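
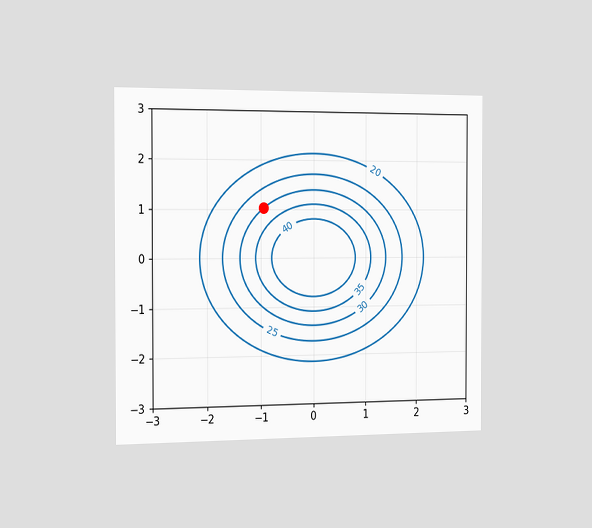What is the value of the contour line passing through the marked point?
30

The chart is viewed slightly from the left. The marked point sits on the contour labelled 30.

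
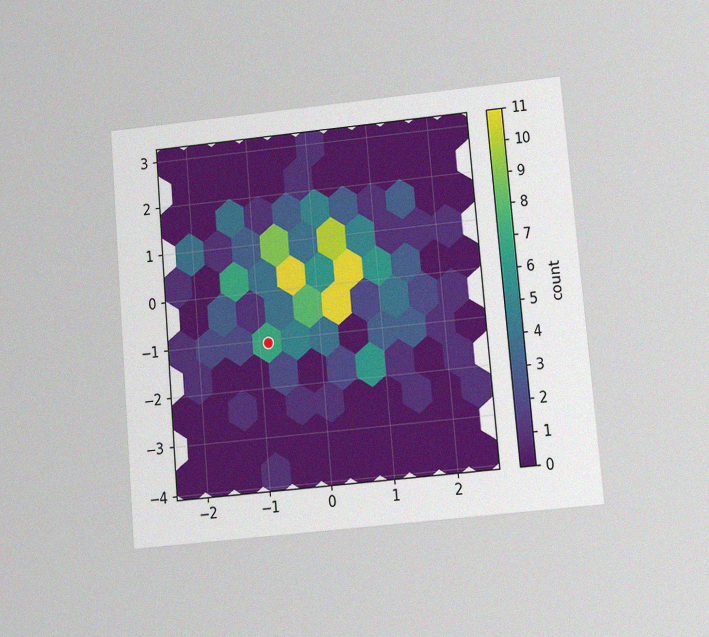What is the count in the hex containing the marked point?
7

The chart is tilted about 5° counter-clockwise and viewed at a slight angle, with some photo noise. The marked hex reads 7 on the colorbar.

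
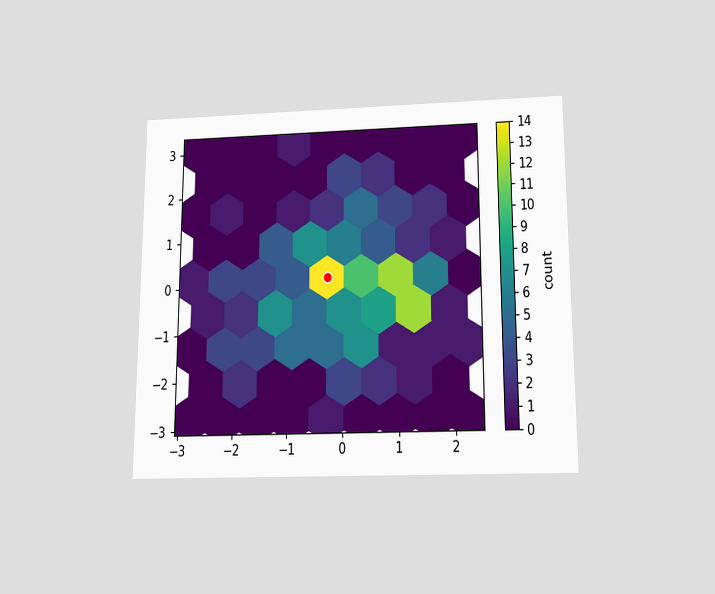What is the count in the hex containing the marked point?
14

The chart is viewed slightly from below. The marked hex reads 14 on the colorbar.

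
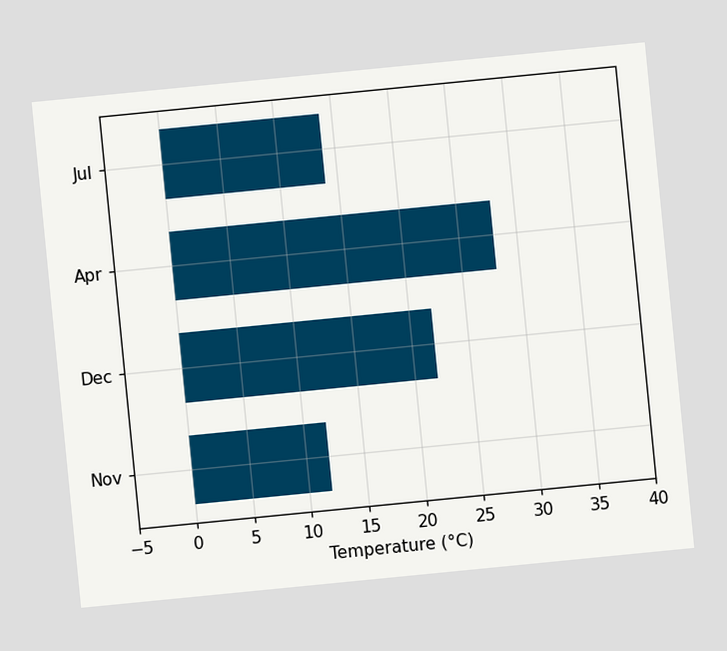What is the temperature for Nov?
12°C

The chart is tilted about 6° counter-clockwise. Reading along the chart's x-axis, the Nov bar reaches 12°C.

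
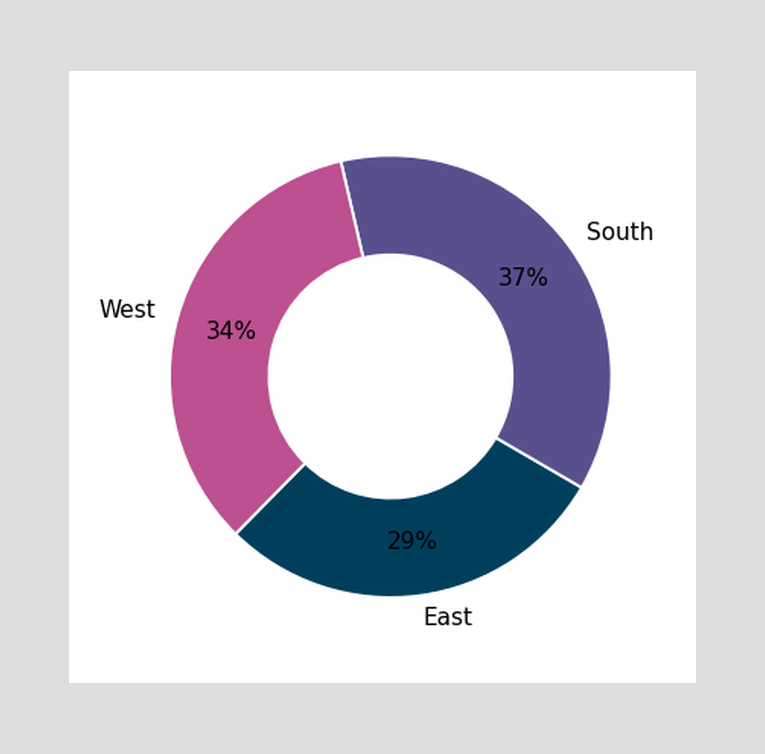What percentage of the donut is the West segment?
The West segment takes up 34% of the ring.

34%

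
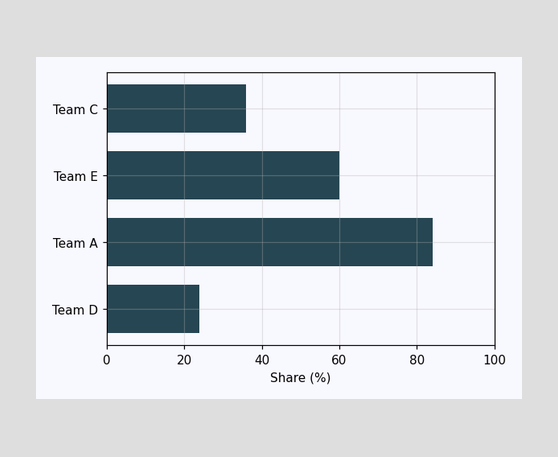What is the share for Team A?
84%

Reading along the chart's x-axis, the Team A bar reaches 84%.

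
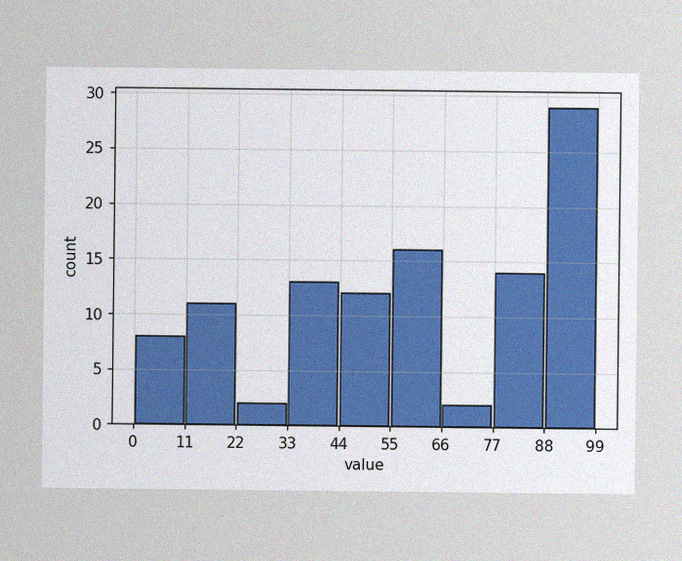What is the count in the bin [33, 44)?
13

The image has some photo noise and uneven lighting. The [33, 44) bin has height 13.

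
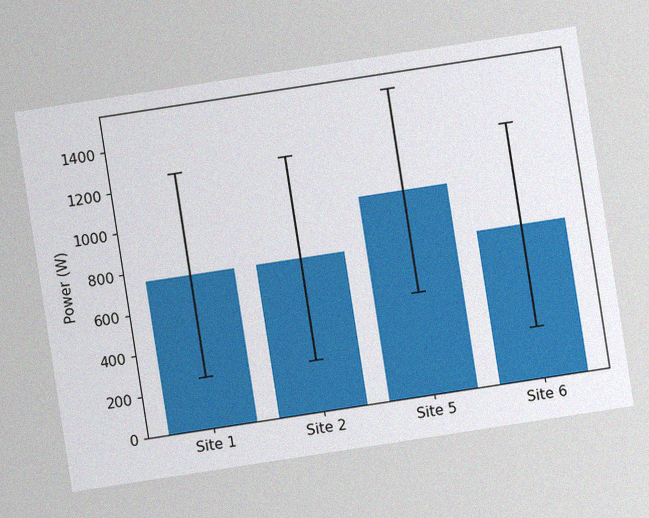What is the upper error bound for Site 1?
The chart is tilted about 9° counter-clockwise, with some photo noise. The Site 1 bar's upper whisker reaches 1250W.

1250W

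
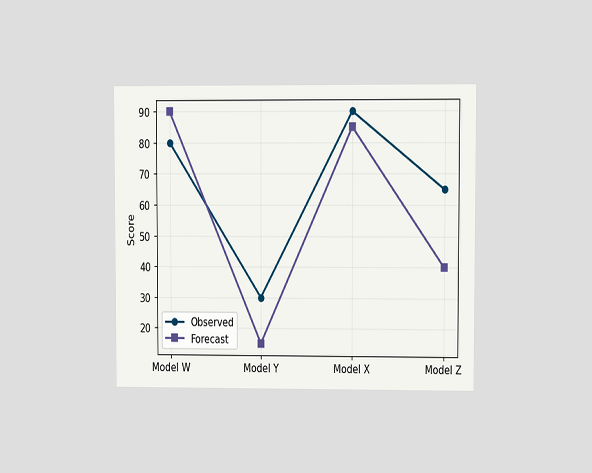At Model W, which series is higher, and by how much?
Forecast, by 10

The chart is viewed at a slight angle. At Model W, Forecast sits above the other line by 10.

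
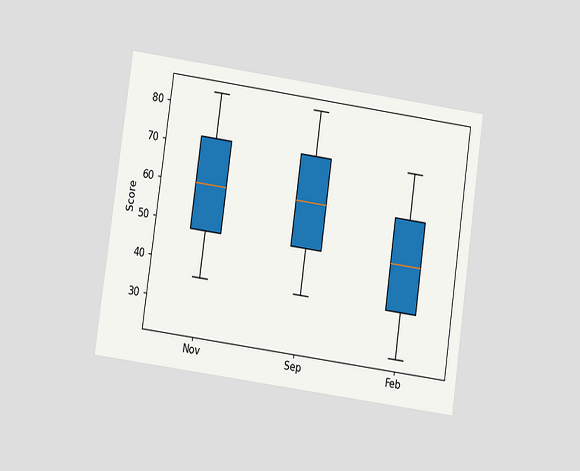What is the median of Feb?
The chart is tilted about 8° clockwise and viewed at a slight angle. The median line in the Feb box sits at 48.

48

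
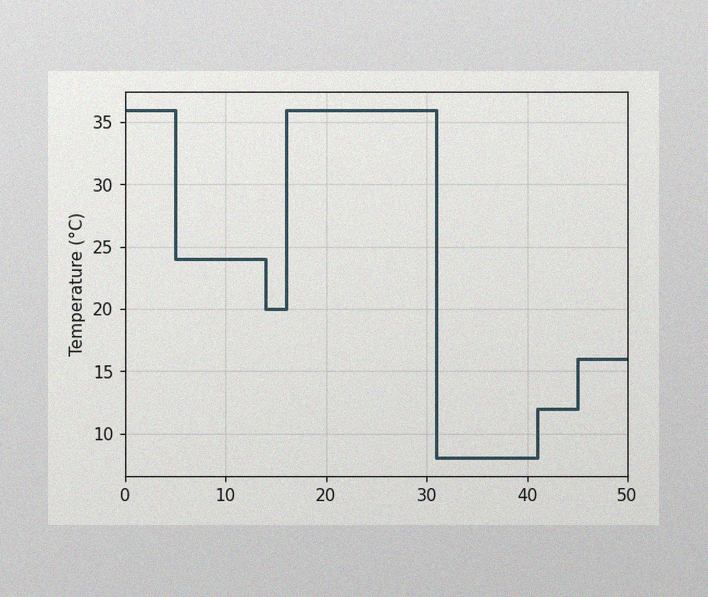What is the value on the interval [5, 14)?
24°C

The image has some photo noise and uneven lighting. On [5, 14) the step sits at 24°C.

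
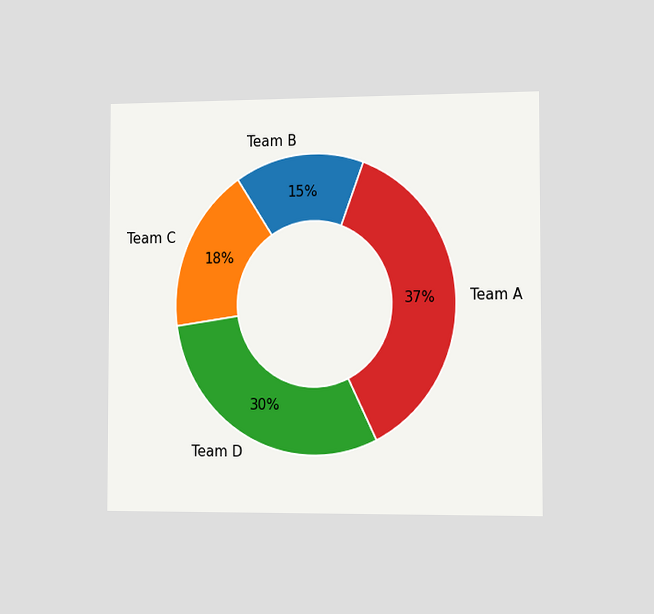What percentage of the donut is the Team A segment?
37%

The chart is viewed slightly from the right. The Team A segment takes up 37% of the ring.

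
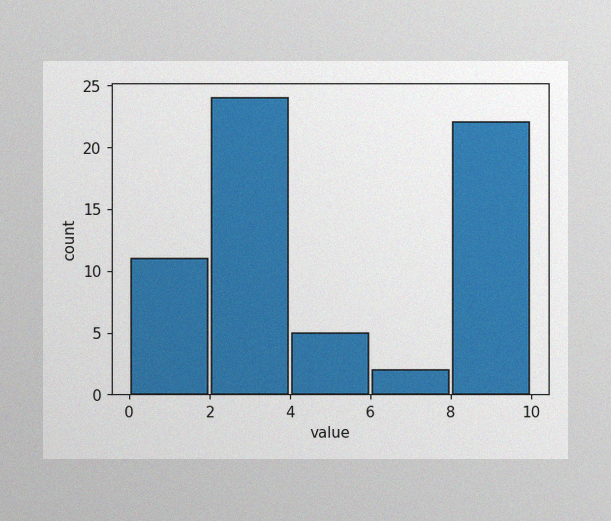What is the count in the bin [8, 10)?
22

The image has some photo noise and uneven lighting. The [8, 10) bin has height 22.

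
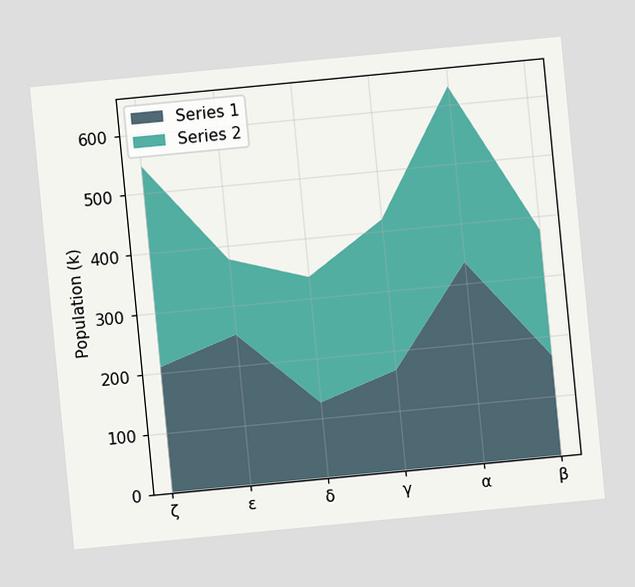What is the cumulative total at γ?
420k

The chart is tilted about 5° counter-clockwise. The stacked total at γ reaches 420k.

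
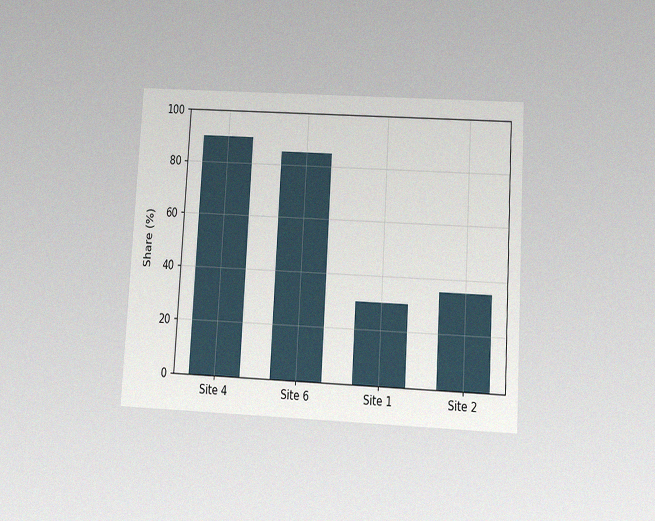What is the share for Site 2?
35%

The chart is tilted about 3° clockwise and viewed slightly from below, with some photo noise. Reading along the chart's y-axis, the Site 2 bar reaches 35%.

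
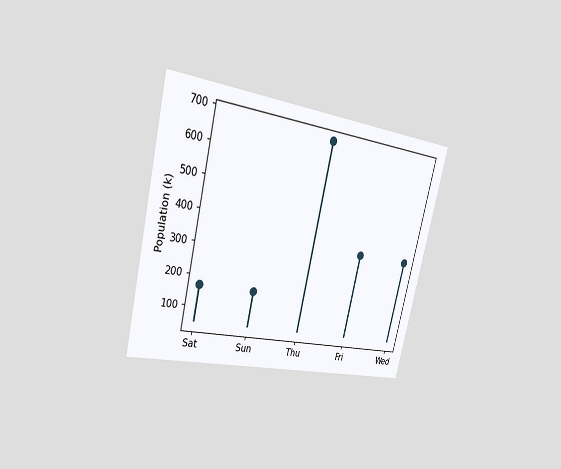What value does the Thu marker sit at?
680k

The chart is tilted about 14° clockwise and viewed slightly from the left. The Thu marker sits at 680k.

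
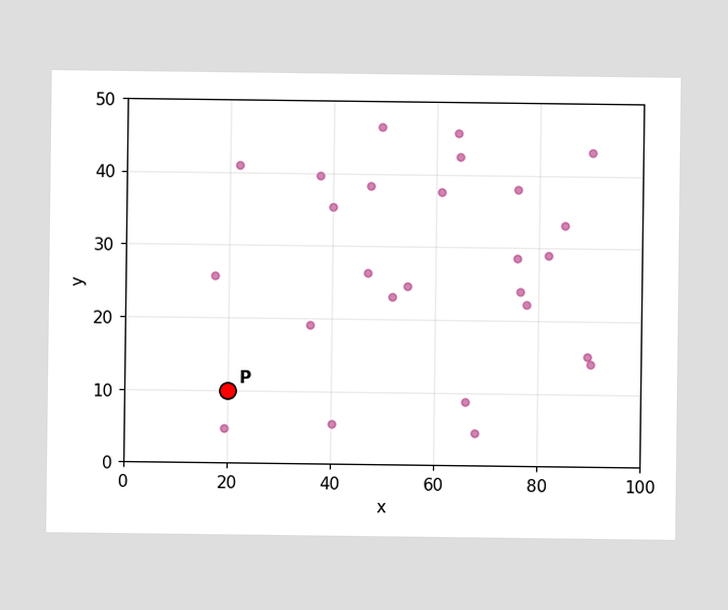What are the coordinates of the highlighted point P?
Following the gridlines from P to each axis, P sits at (20, 10).

(20, 10)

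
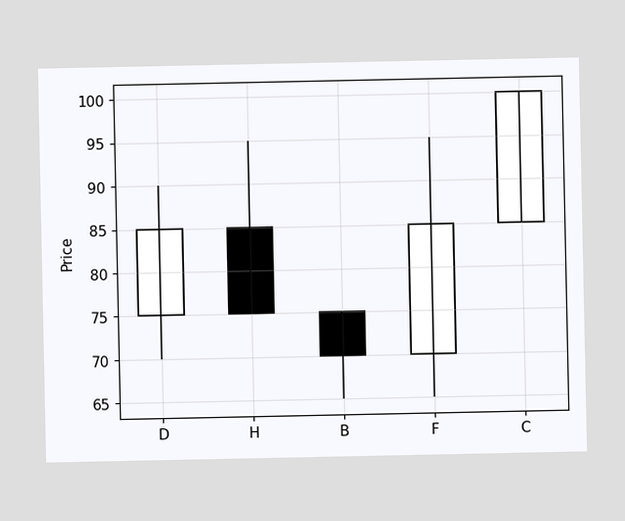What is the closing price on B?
70

The B candle closes at 70.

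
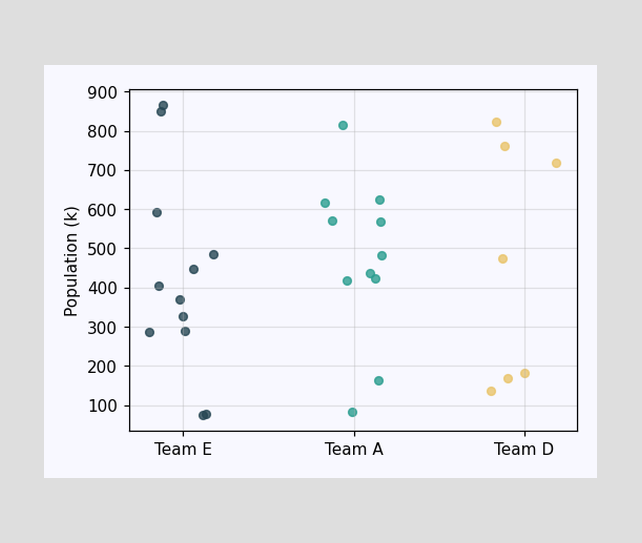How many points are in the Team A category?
Counting the markers in the Team A column gives 11.

11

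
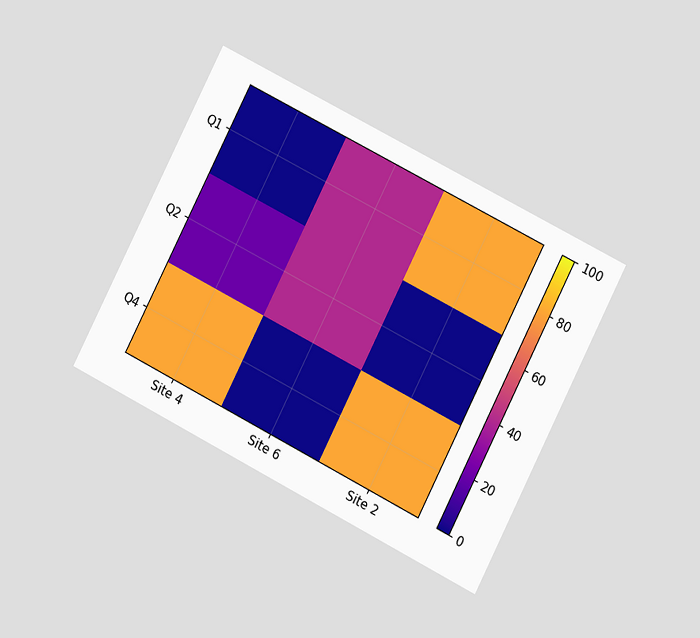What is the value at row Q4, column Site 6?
The chart is tilted about 27° clockwise and viewed at a slight angle. Matching cell (Q4, Site 6) against the colorbar gives 0.

0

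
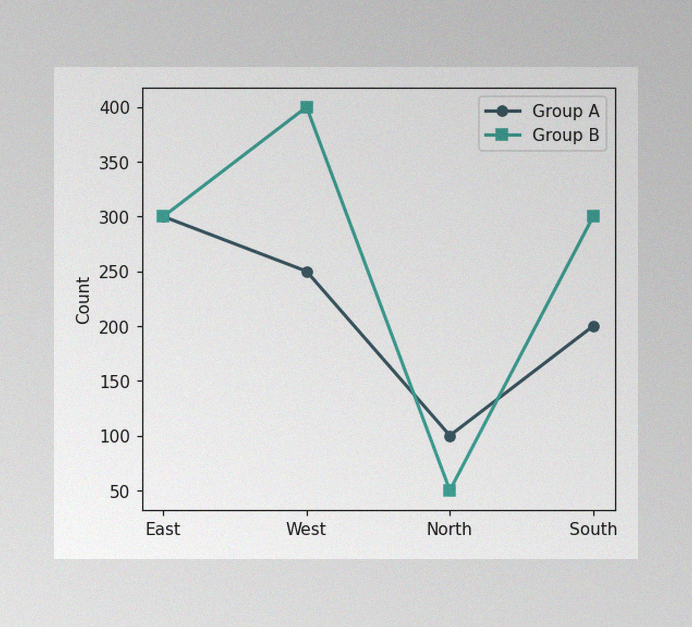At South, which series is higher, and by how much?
The image has some photo noise and uneven lighting. At South, Group B sits above the other line by 100.

Group B, by 100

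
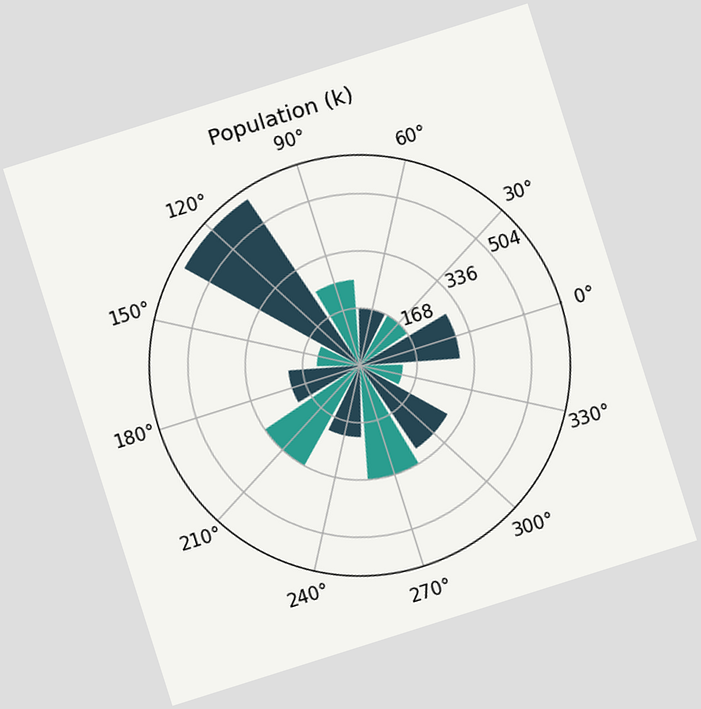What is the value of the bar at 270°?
The chart is tilted about 18° counter-clockwise. The bar at 270° reaches 336k on the radial axis.

336k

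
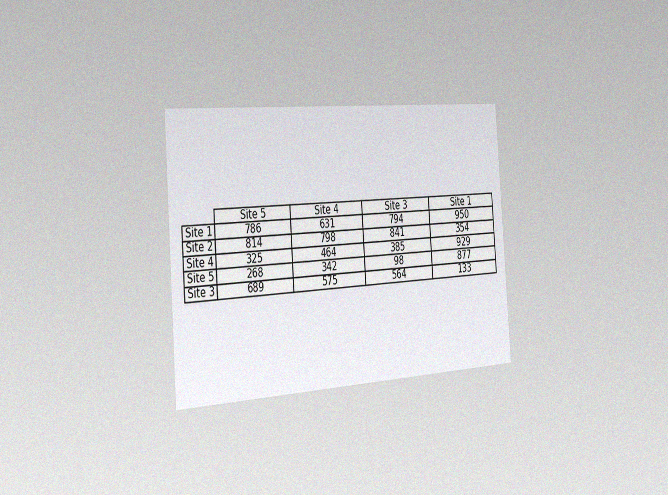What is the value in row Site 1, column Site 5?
786

The chart is tilted about 4° counter-clockwise and viewed slightly from the left, with some photo noise. The (Site 1, Site 5) cell reads 786.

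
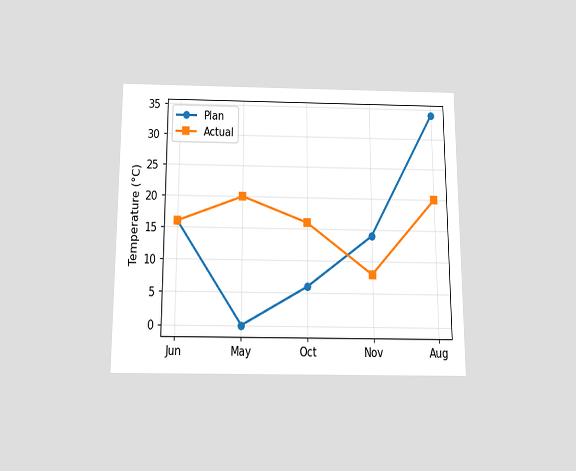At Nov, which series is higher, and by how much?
Plan, by 6°C

The chart is viewed slightly from below. At Nov, Plan sits above the other line by 6°C.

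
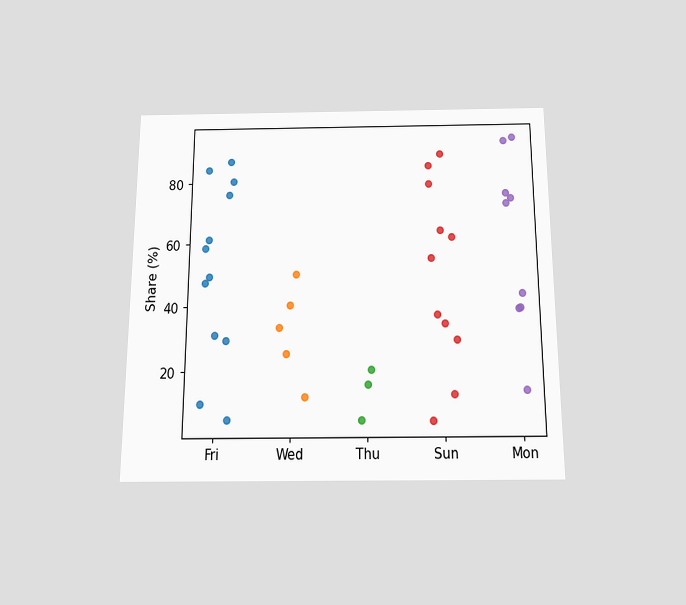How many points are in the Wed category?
5

The chart is viewed slightly from below. Counting the markers in the Wed column gives 5.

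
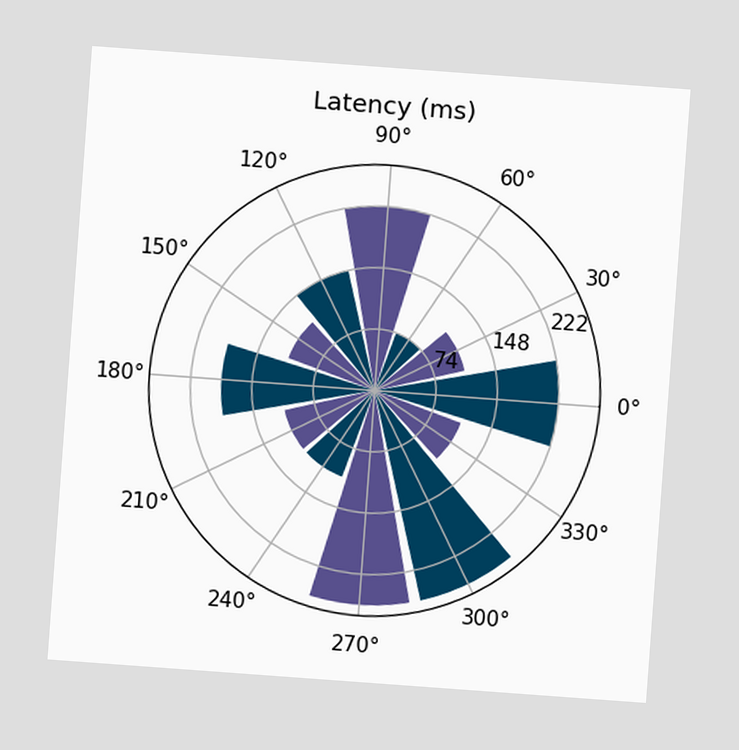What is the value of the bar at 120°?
148ms

The chart is tilted about 4° clockwise. The bar at 120° reaches 148ms on the radial axis.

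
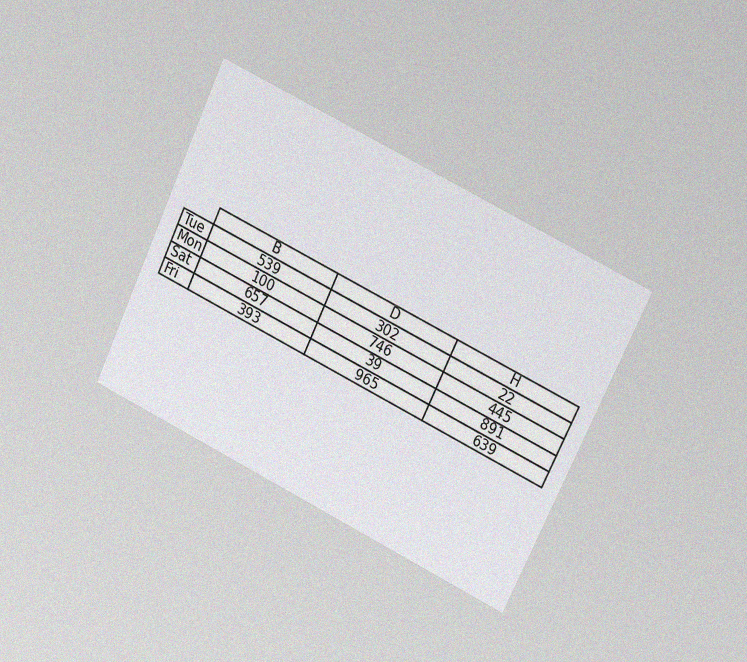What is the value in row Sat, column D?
The chart is tilted about 26° clockwise and viewed at a slight angle, with some photo noise. The (Sat, D) cell reads 39.

39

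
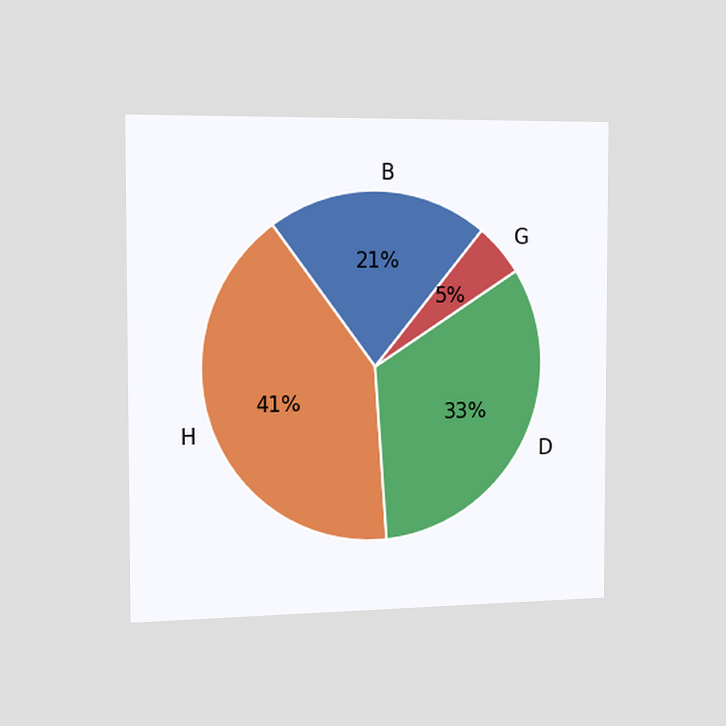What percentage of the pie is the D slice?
33%

The chart is viewed slightly from the left. The D slice takes up 33% of the pie.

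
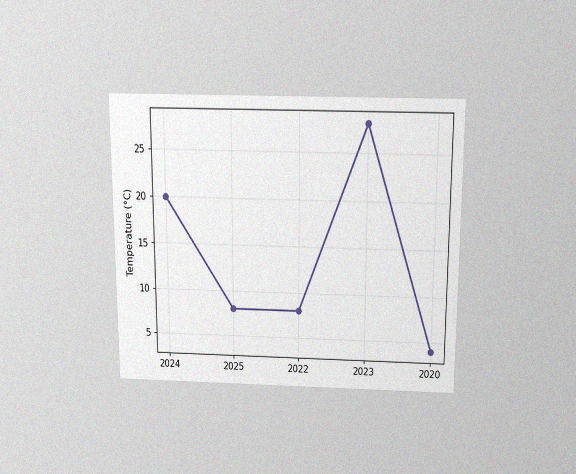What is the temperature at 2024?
The chart is viewed slightly from above, with some photo noise. At 2024, the line is at 20°C.

20°C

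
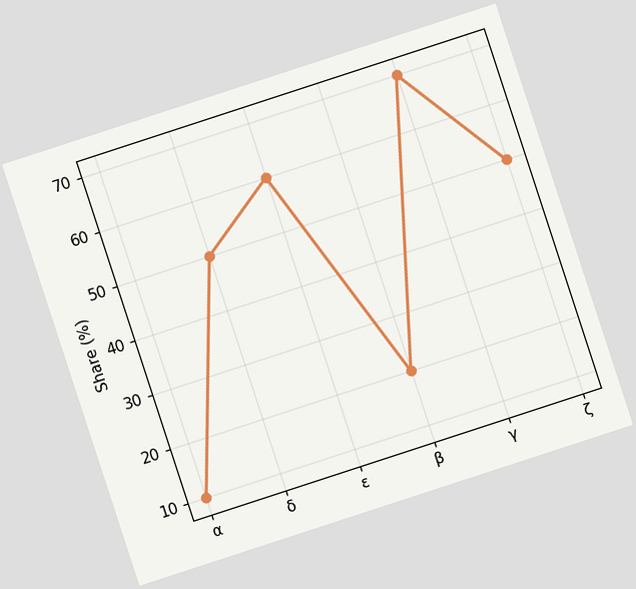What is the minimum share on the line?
10%

The chart is tilted about 18° counter-clockwise. The lowest point is at α, and reading across to the y-axis gives 10%.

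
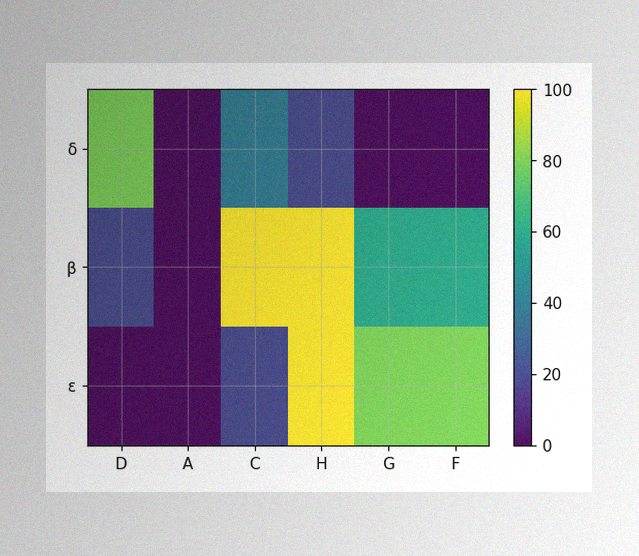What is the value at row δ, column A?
The image has some photo noise and uneven lighting. Matching cell (δ, A) against the colorbar gives 0.

0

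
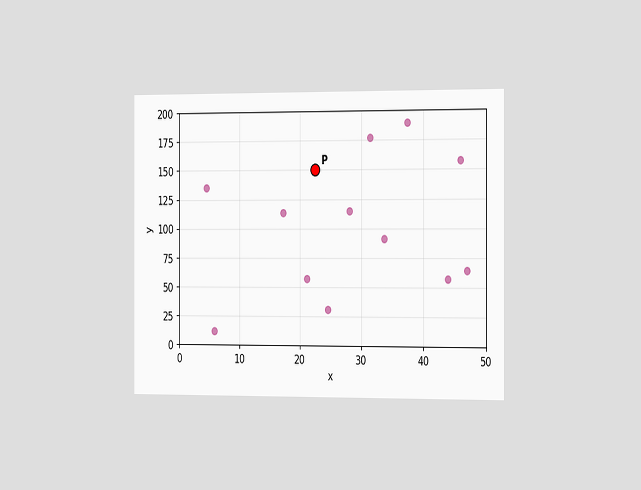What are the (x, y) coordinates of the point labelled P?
The chart is viewed slightly from the right. Following the gridlines from P to each axis, P sits at (22.5, 150).

(22.5, 150)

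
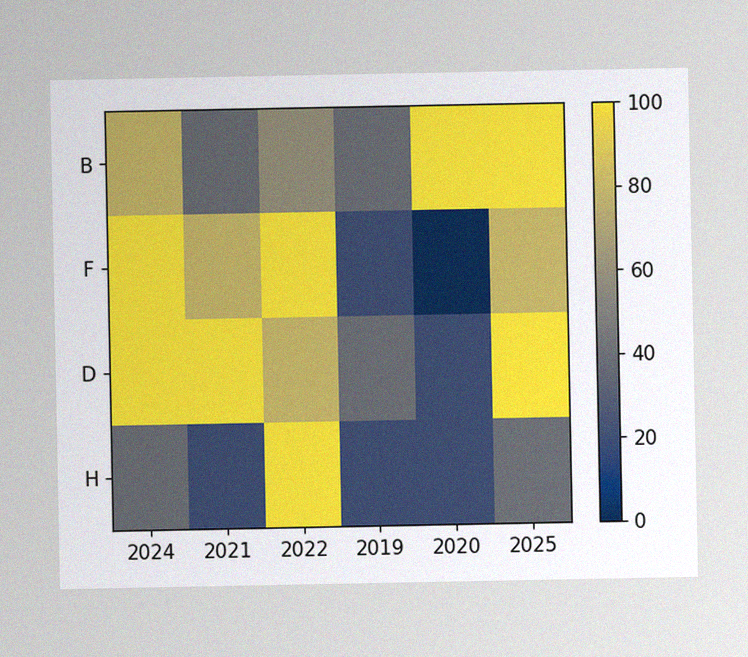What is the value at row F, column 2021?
The image has some photo noise and uneven lighting. Matching cell (F, 2021) against the colorbar gives 80.

80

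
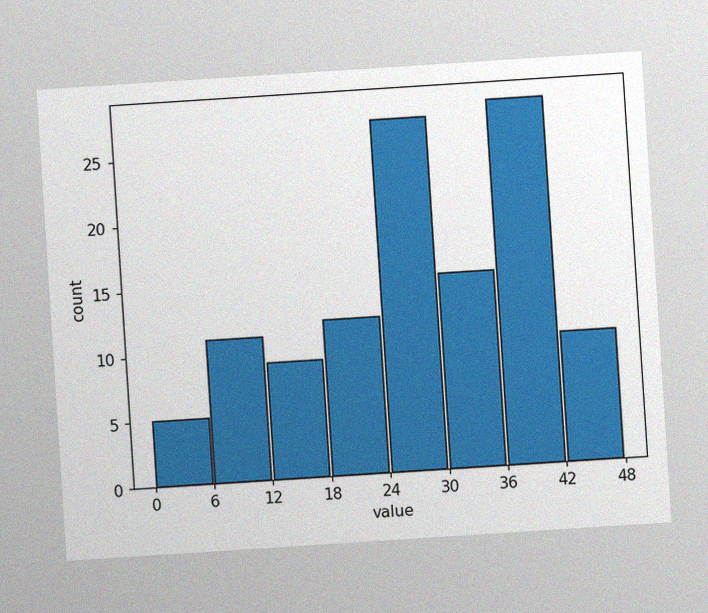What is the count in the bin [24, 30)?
27

The chart is tilted about 4° counter-clockwise, with some photo noise. The [24, 30) bin has height 27.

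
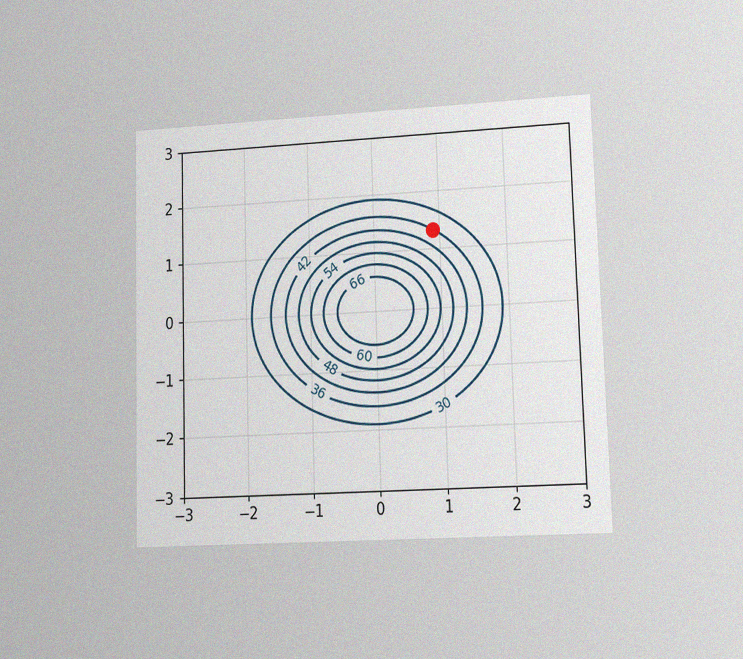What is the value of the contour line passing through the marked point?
36

The chart is viewed at a slight angle, with some photo noise. The marked point sits on the contour labelled 36.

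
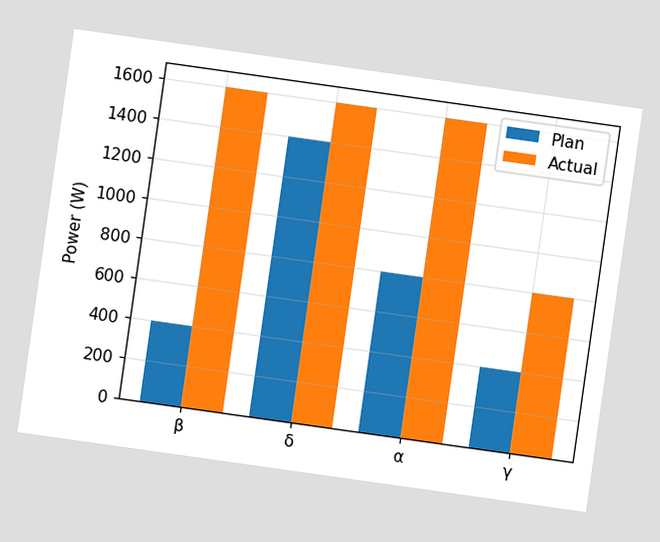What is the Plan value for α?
800W

The chart is tilted about 8° clockwise. The Plan bar at α reaches 800W on the y-axis.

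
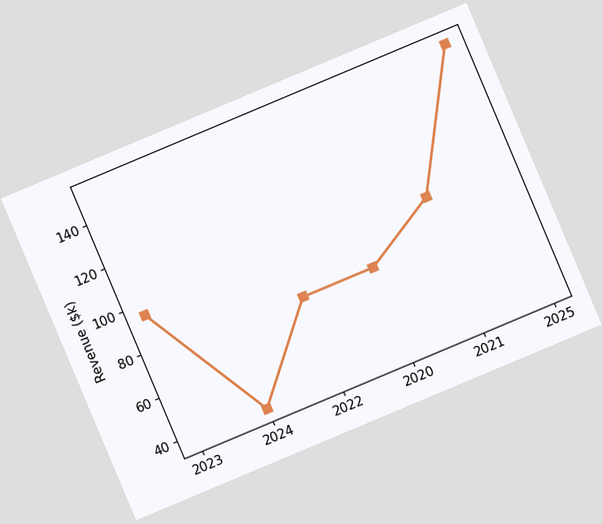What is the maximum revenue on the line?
$152k

The chart is tilted about 23° counter-clockwise. The highest point is at 2025, and reading across to the y-axis gives $152k.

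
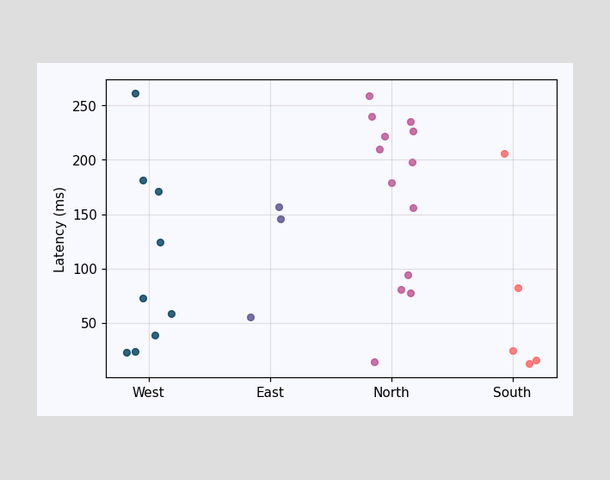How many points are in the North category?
13

Counting the markers in the North column gives 13.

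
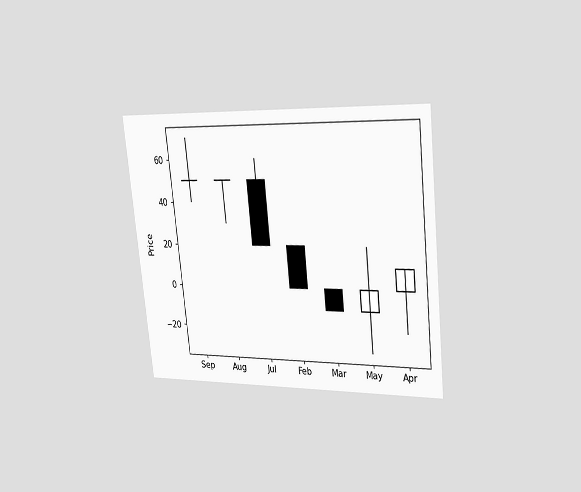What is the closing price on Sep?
The chart is tilted about 6° counter-clockwise and viewed slightly from the right. The Sep candle closes at 50.

50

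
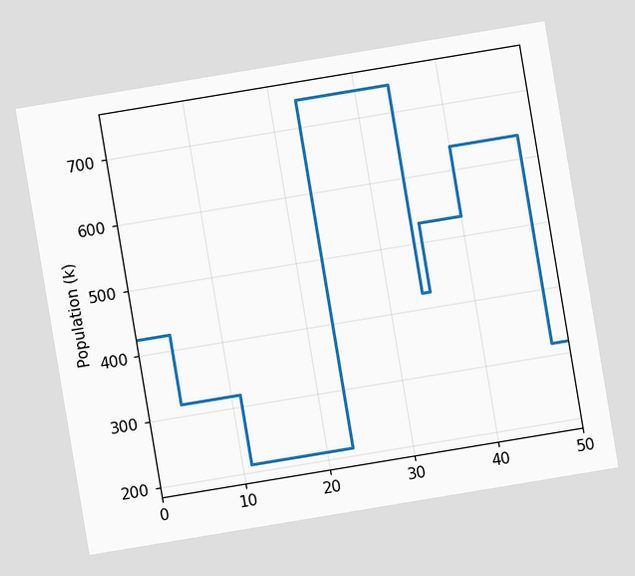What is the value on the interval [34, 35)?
The chart is tilted about 9° counter-clockwise. On [34, 35) the step sits at 424k.

424k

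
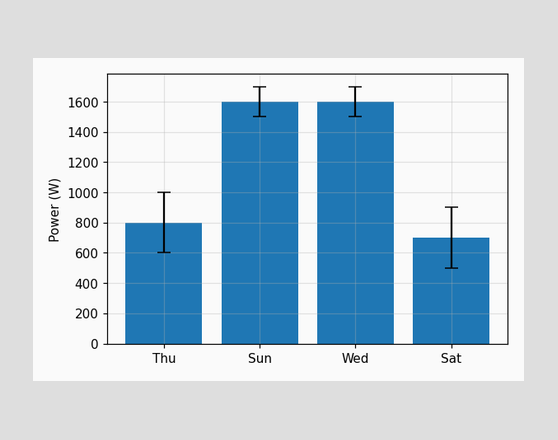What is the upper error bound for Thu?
1000W

The Thu bar's upper whisker reaches 1000W.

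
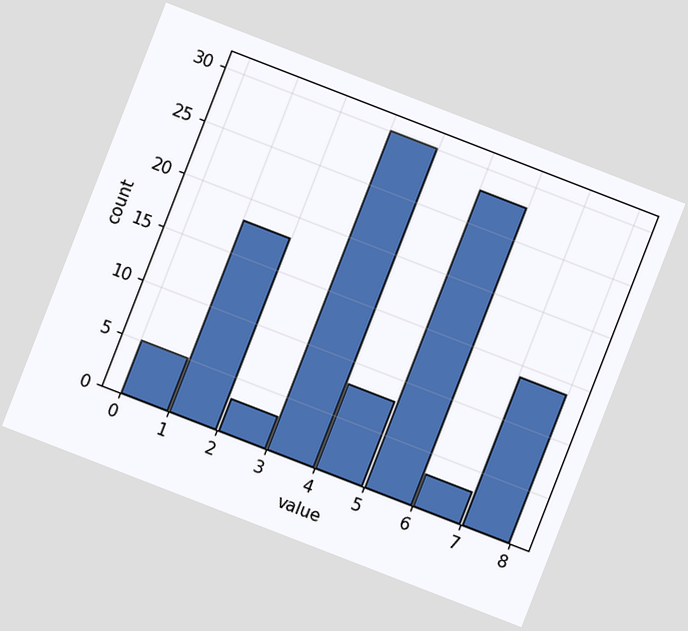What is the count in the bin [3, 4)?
30

The chart is tilted about 21° clockwise. The [3, 4) bin has height 30.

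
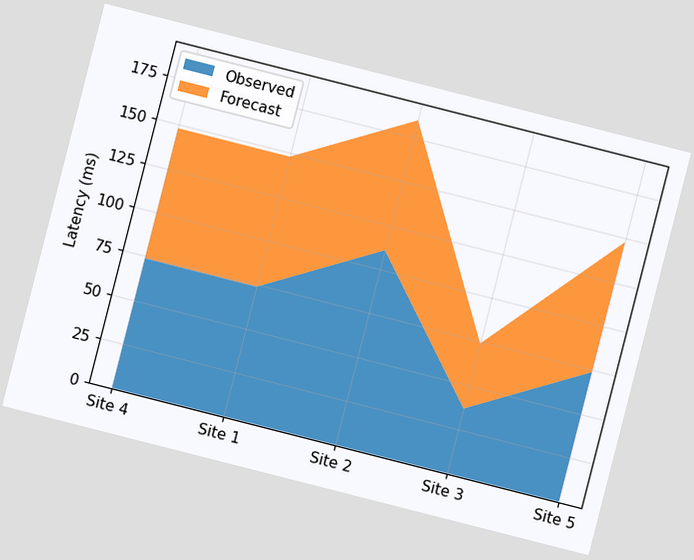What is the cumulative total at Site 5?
148ms

The chart is tilted about 14° clockwise. The stacked total at Site 5 reaches 148ms.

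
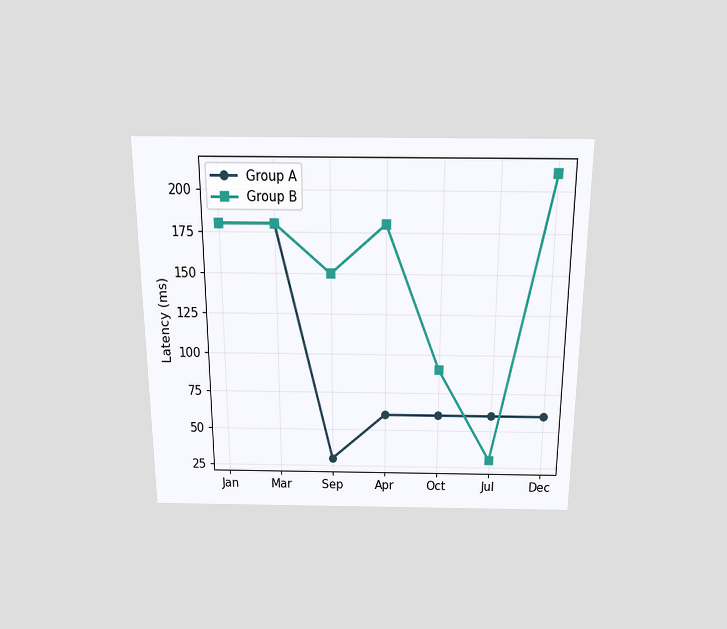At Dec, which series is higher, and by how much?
Group B, by 150ms

The chart is viewed slightly from above. At Dec, Group B sits above the other line by 150ms.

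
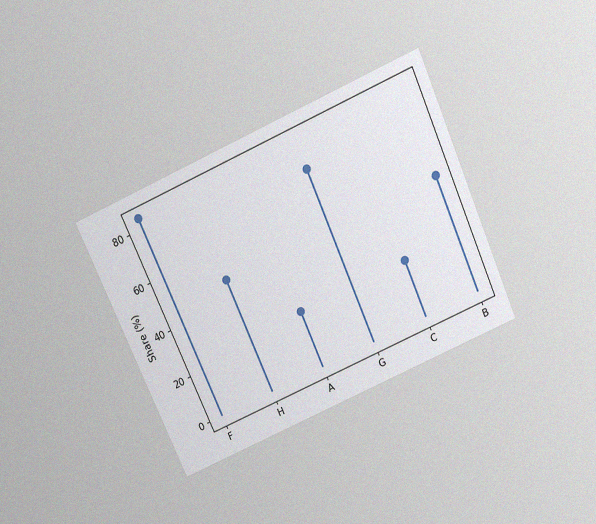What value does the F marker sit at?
84%

The chart is tilted about 24° counter-clockwise and viewed slightly from above, with some photo noise. The F marker sits at 84%.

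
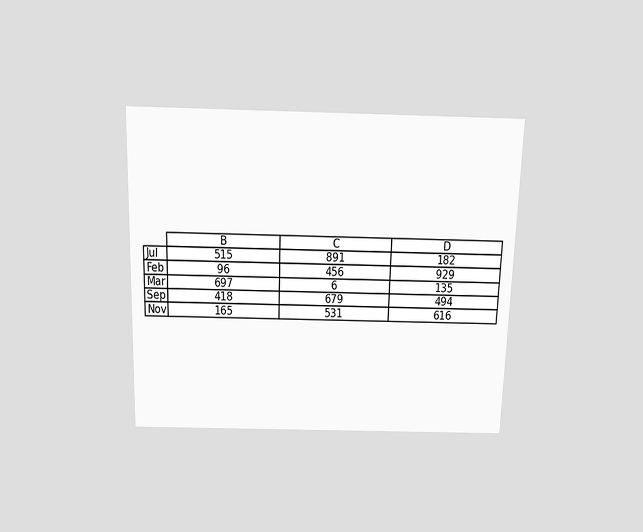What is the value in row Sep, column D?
494

The chart is viewed slightly from above. The (Sep, D) cell reads 494.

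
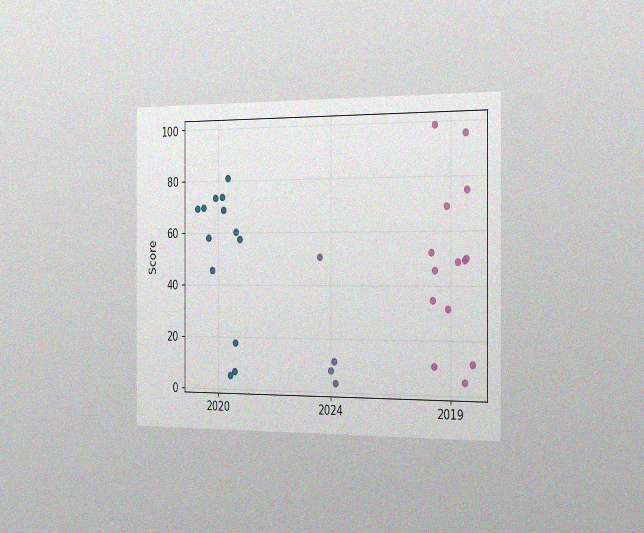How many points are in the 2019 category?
The chart is viewed slightly from the right, with some photo noise. Counting the markers in the 2019 column gives 14.

14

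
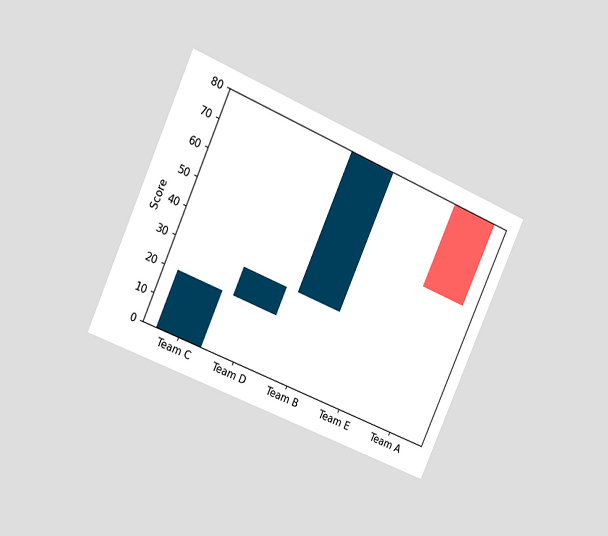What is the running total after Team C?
20

The chart is tilted about 24° clockwise and viewed slightly from the left. After Team C the running total reaches 20.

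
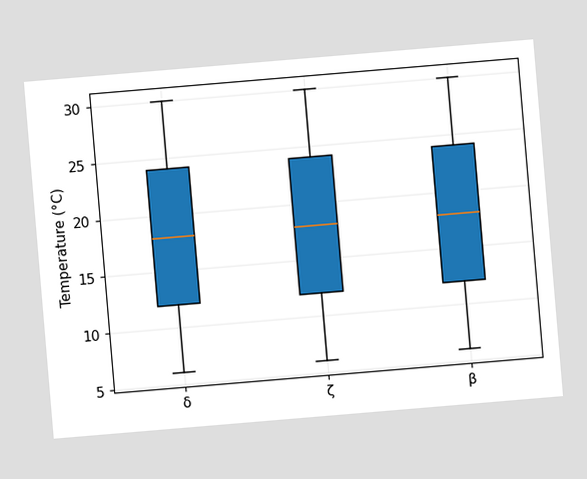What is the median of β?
The chart is tilted about 5° counter-clockwise. The median line in the β box sits at 18°C.

18°C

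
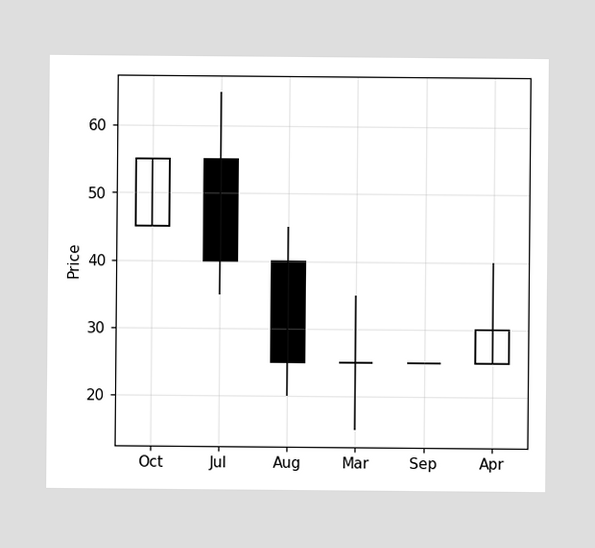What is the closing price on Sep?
The Sep candle closes at 25.

25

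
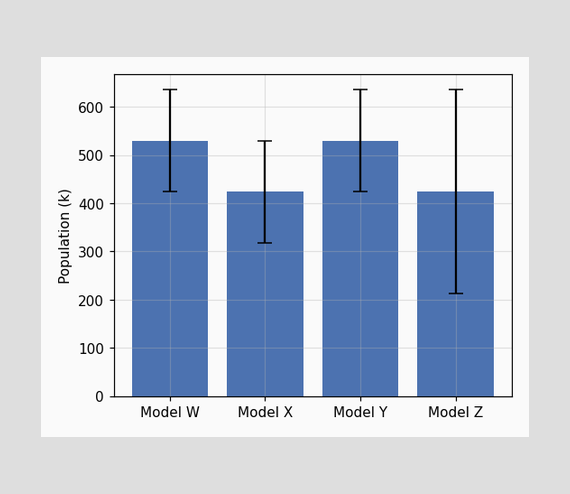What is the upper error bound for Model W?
The Model W bar's upper whisker reaches 636k.

636k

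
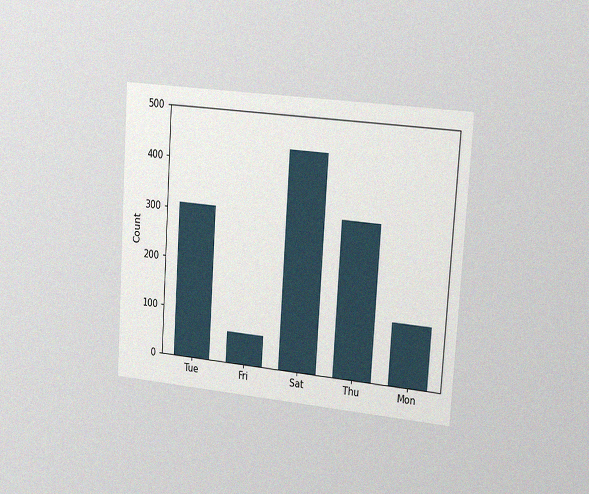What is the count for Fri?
62

The chart is tilted about 4° clockwise and viewed slightly from the right, with some photo noise. Reading along the chart's y-axis, the Fri bar reaches 62.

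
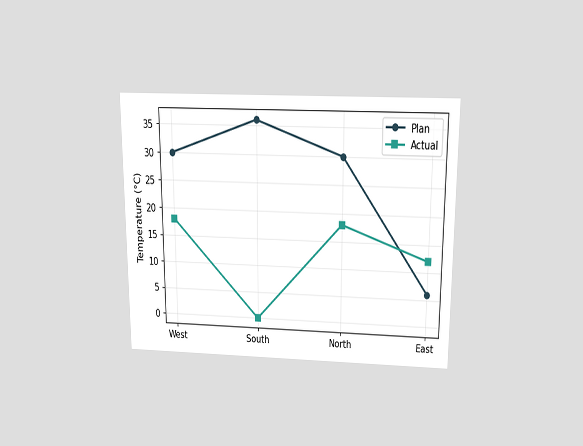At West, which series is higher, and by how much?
Plan, by 12°C

The chart is viewed slightly from above. At West, Plan sits above the other line by 12°C.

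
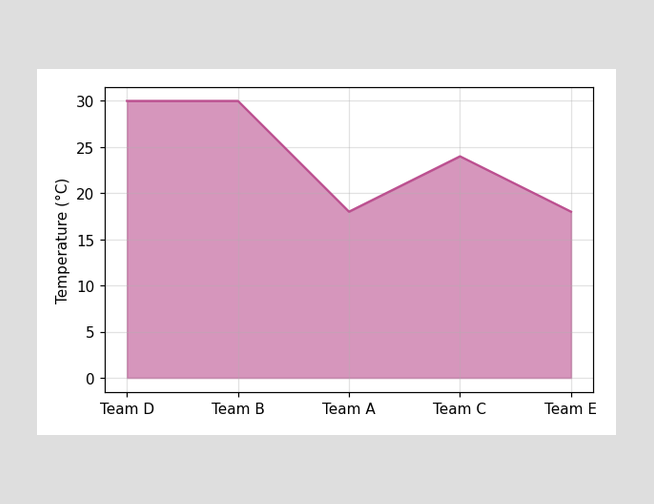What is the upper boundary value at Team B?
At Team B the upper boundary is at 30°C.

30°C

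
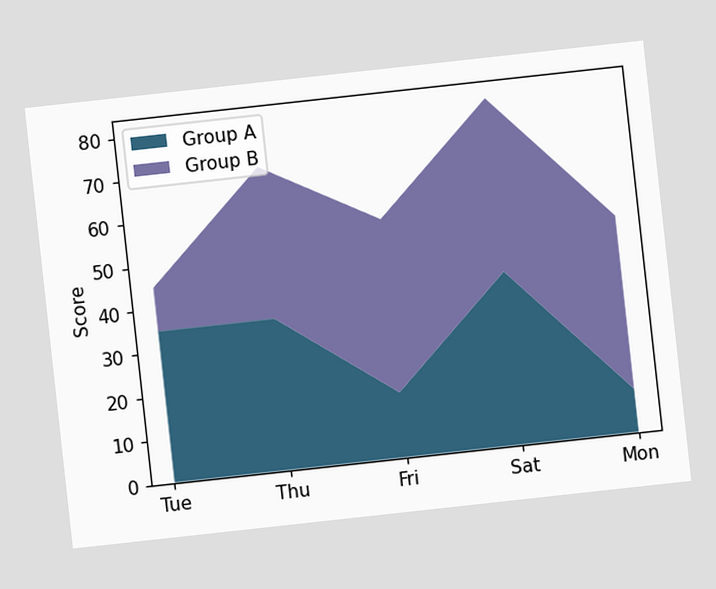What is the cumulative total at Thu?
The chart is tilted about 6° counter-clockwise. The stacked total at Thu reaches 70.

70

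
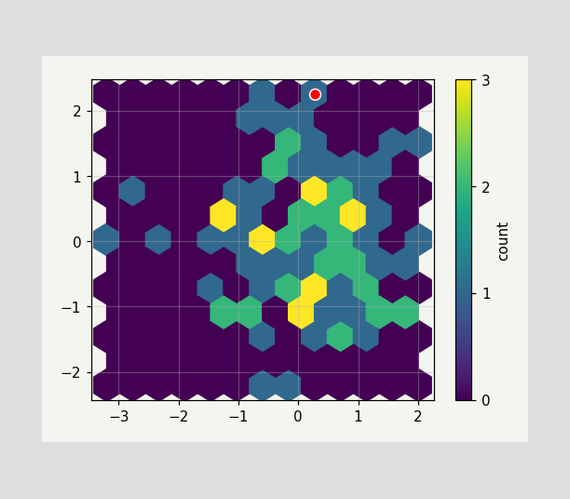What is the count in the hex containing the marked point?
The marked hex reads 1 on the colorbar.

1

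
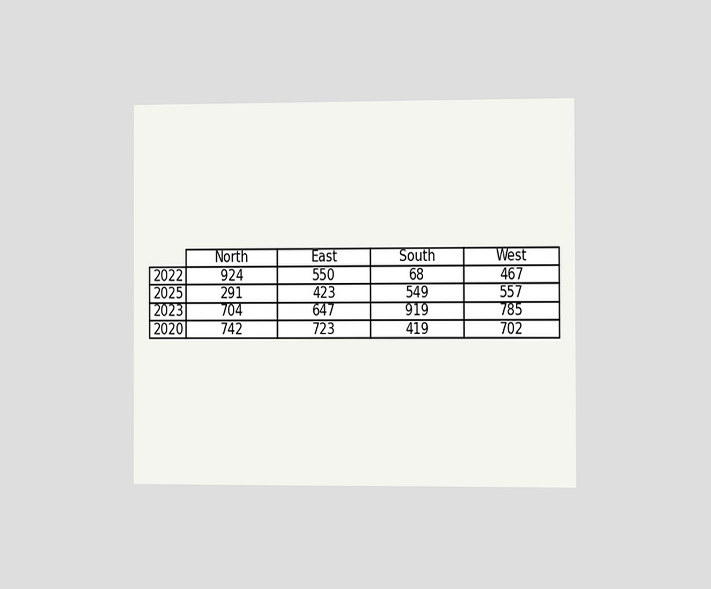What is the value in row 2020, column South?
The chart is viewed slightly from the right. The (2020, South) cell reads 419.

419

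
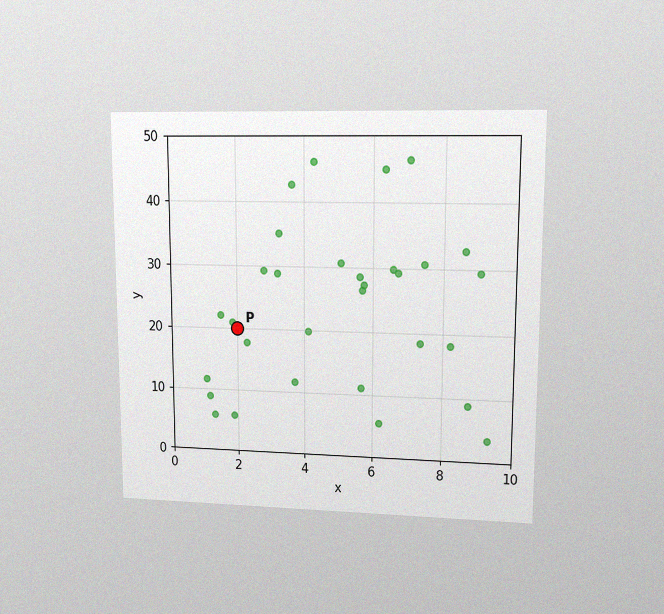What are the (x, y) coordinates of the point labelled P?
(2, 20)

The chart is viewed at a slight angle, with some photo noise. Following the gridlines from P to each axis, P sits at (2, 20).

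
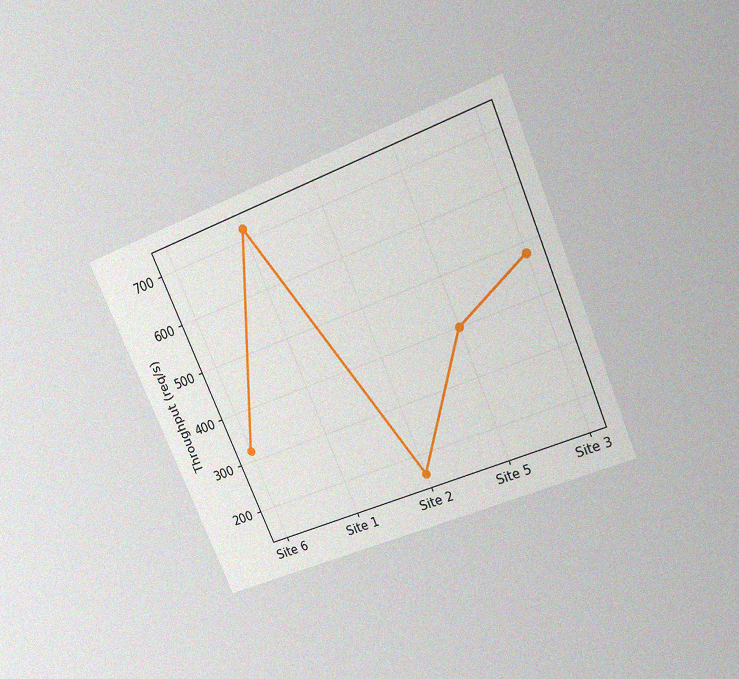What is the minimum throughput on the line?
The chart is tilted about 23° counter-clockwise and viewed slightly from above, with some photo noise. The lowest point is at Site 2, and reading across to the y-axis gives 160req/s.

160req/s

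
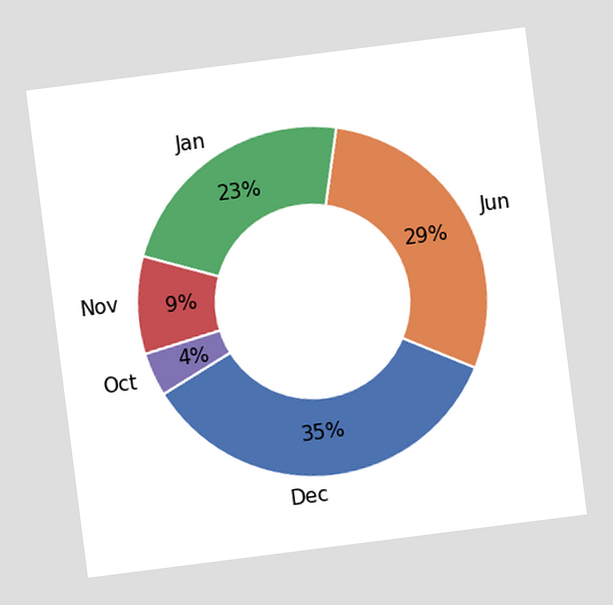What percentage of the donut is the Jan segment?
The chart is tilted about 7° counter-clockwise. The Jan segment takes up 23% of the ring.

23%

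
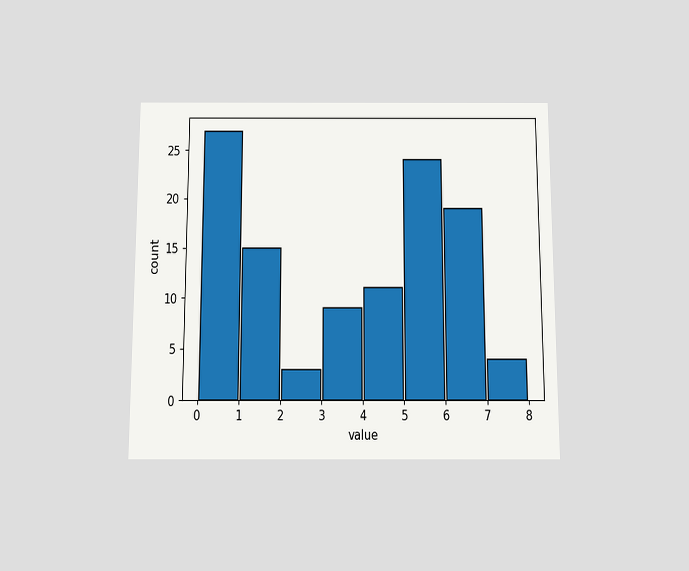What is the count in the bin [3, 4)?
9

The chart is viewed slightly from below. The [3, 4) bin has height 9.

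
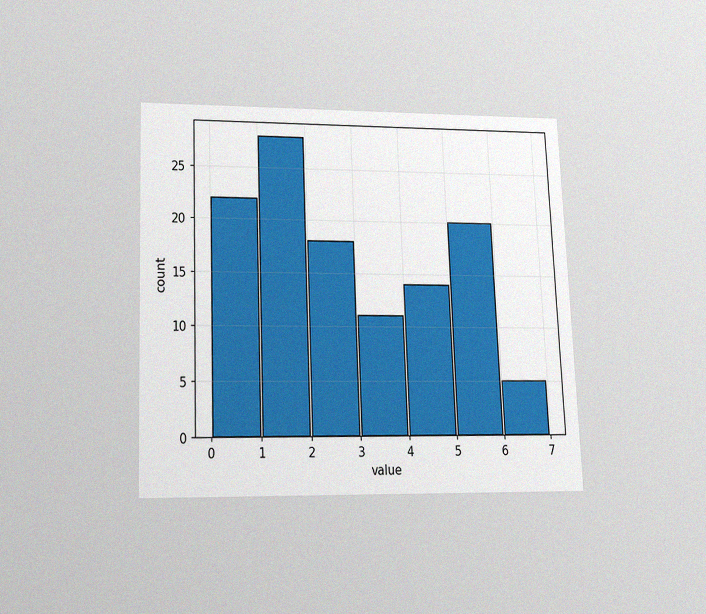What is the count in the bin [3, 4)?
The chart is tilted about 2° counter-clockwise and viewed slightly from below, with some photo noise. The [3, 4) bin has height 11.

11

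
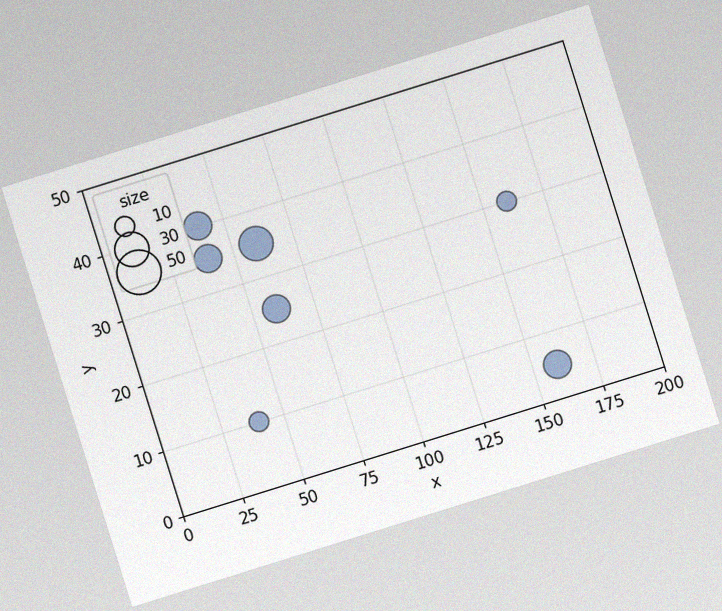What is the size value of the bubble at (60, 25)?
The chart is tilted about 17° counter-clockwise, with some photo noise. Matching the bubble at (60, 25) against the size legend gives 20.

20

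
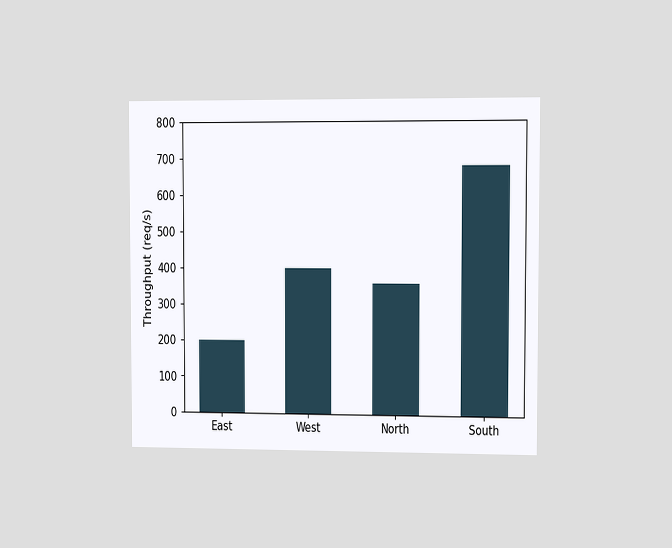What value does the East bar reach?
The chart is viewed slightly from the right. Reading along the chart's y-axis, the East bar reaches 200req/s.

200req/s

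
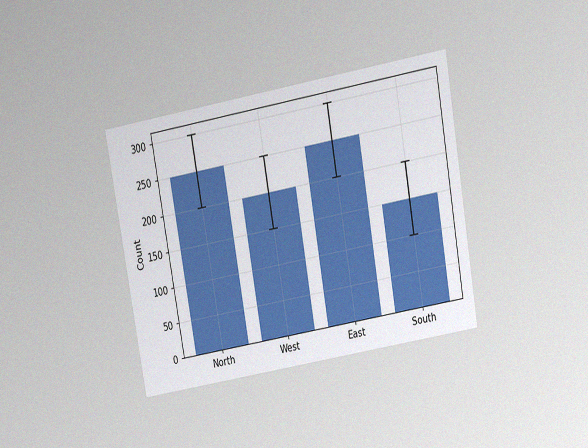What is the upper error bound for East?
300

The chart is tilted about 10° counter-clockwise and viewed slightly from above, with some photo noise. The East bar's upper whisker reaches 300.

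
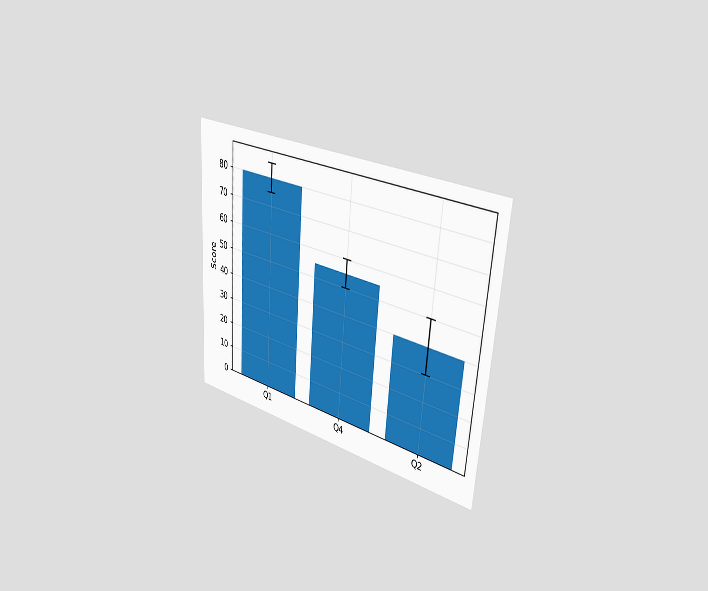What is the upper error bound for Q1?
The chart is tilted about 4° clockwise and viewed slightly from the right. The Q1 bar's upper whisker reaches 85.

85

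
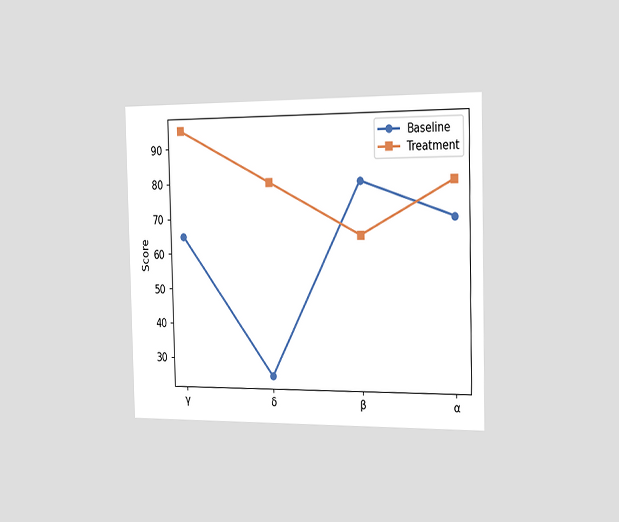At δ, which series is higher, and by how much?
Treatment, by 55

The chart is viewed slightly from the right. At δ, Treatment sits above the other line by 55.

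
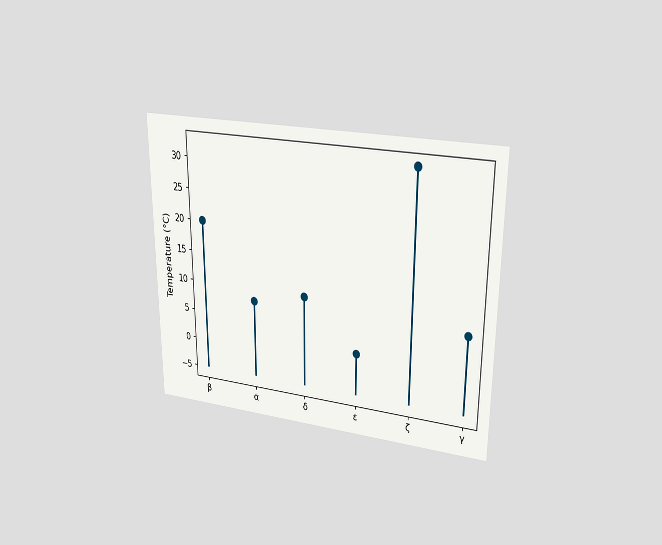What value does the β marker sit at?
20°C

The chart is viewed at a slight angle. The β marker sits at 20°C.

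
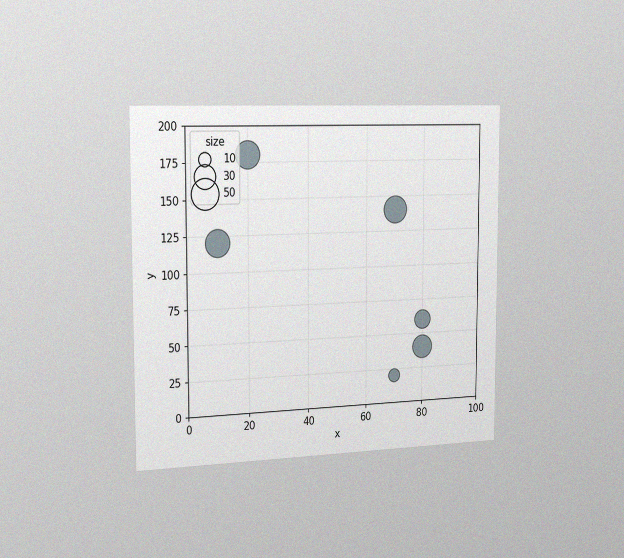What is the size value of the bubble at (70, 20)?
The chart is viewed slightly from the left, with some photo noise. Matching the bubble at (70, 20) against the size legend gives 10.

10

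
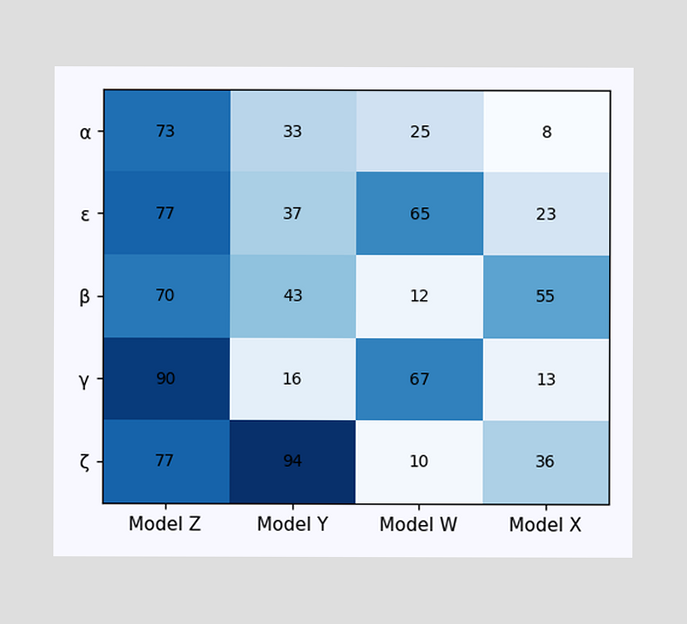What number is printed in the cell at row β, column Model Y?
The (β, Model Y) cell reads 43.

43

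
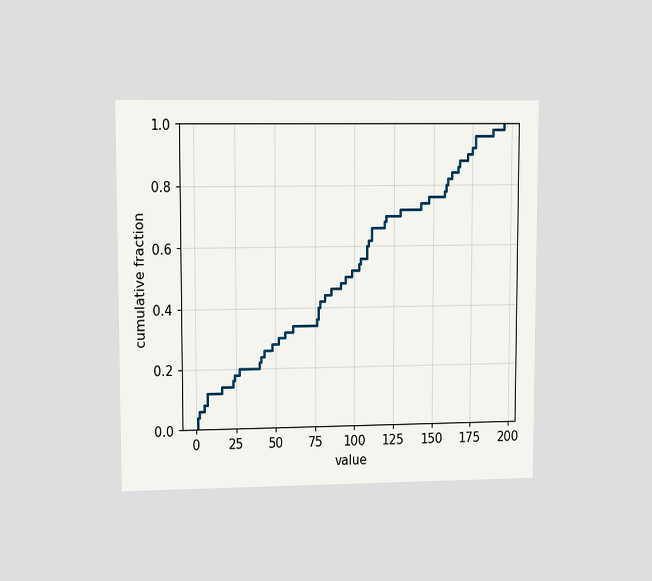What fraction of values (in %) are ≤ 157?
The chart is viewed at a slight angle. At x=157 the ECDF step is at 78%.

78%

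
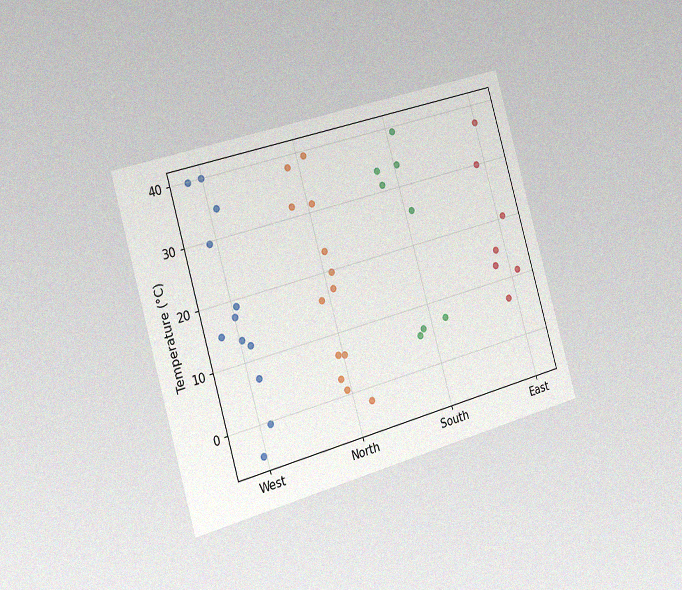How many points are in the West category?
12

The chart is tilted about 16° counter-clockwise and viewed slightly from the left, with some photo noise. Counting the markers in the West column gives 12.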